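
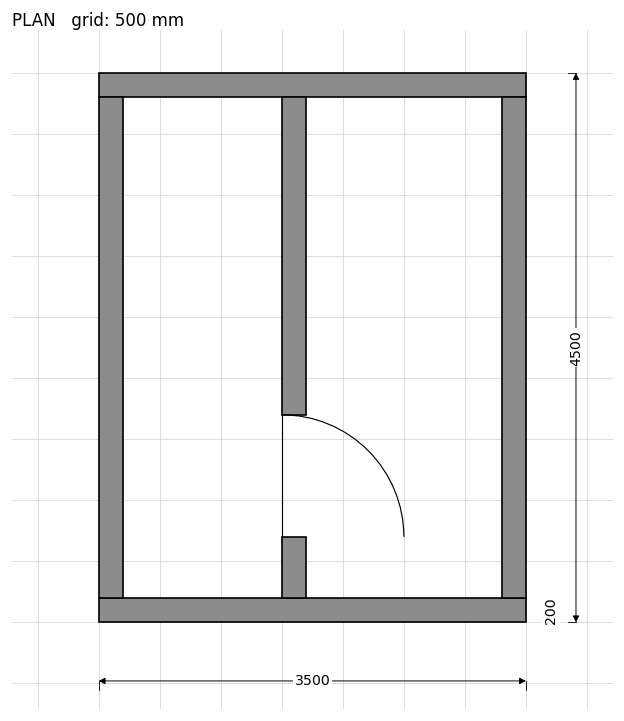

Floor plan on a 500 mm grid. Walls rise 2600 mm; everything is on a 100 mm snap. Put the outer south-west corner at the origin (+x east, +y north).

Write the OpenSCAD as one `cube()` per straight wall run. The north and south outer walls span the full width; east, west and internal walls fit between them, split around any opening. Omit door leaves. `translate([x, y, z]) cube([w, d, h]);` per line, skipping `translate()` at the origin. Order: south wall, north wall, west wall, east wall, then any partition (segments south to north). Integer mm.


cube([3500, 200, 2600]);
translate([0, 4300, 0]) cube([3500, 200, 2600]);
translate([0, 200, 0]) cube([200, 4100, 2600]);
translate([3300, 200, 0]) cube([200, 4100, 2600]);
translate([1500, 200, 0]) cube([200, 500, 2600]);
translate([1500, 1700, 0]) cube([200, 2600, 2600]);


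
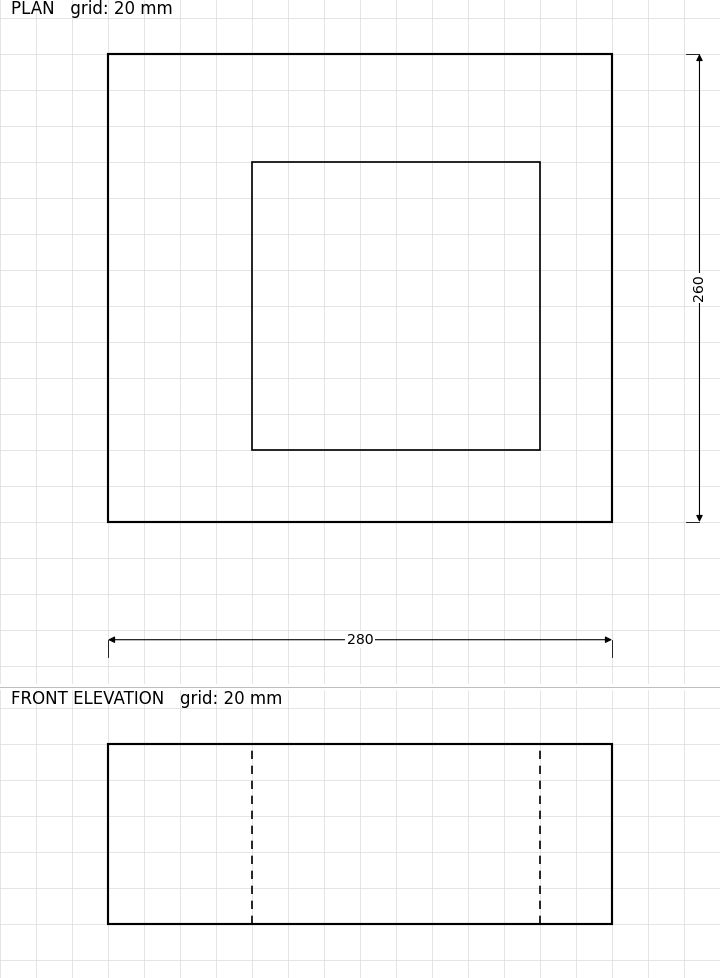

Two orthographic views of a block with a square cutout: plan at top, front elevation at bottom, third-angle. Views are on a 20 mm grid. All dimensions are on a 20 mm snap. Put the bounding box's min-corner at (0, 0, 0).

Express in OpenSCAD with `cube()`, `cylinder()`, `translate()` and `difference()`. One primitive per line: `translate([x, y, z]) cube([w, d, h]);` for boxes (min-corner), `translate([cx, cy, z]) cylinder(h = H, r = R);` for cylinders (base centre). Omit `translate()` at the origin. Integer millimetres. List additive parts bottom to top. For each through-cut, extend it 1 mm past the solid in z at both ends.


difference() {
  cube([280, 260, 100]);
  translate([80, 40, -1]) cube([160, 160, 102]);
}


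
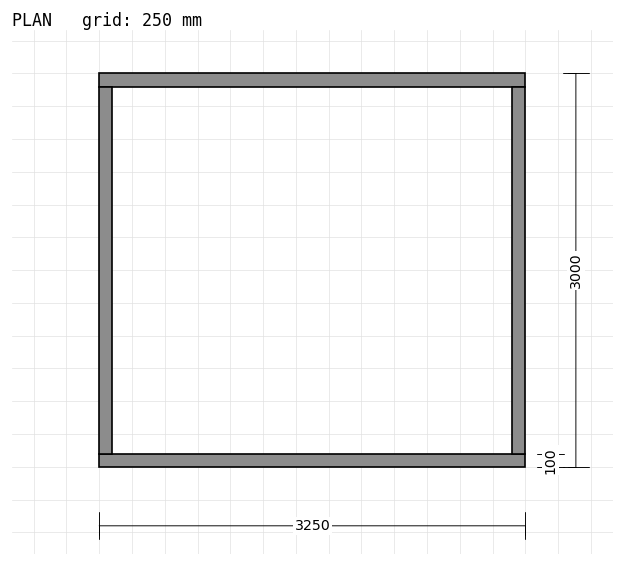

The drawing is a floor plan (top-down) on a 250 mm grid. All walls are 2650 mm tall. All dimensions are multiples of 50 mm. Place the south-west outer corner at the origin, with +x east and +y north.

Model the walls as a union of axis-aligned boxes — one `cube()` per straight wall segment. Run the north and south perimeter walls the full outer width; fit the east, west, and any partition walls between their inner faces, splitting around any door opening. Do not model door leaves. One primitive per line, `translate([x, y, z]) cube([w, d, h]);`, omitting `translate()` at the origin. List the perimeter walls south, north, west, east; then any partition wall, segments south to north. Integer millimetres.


cube([3250, 100, 2650]);
translate([0, 2900, 0]) cube([3250, 100, 2650]);
translate([0, 100, 0]) cube([100, 2800, 2650]);
translate([3150, 100, 0]) cube([100, 2800, 2650]);


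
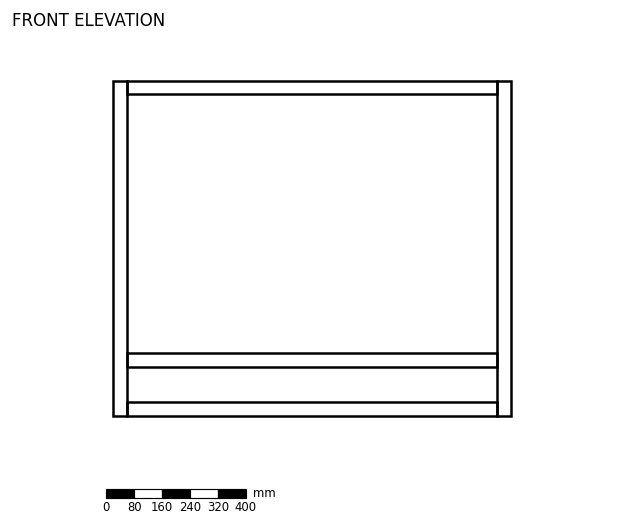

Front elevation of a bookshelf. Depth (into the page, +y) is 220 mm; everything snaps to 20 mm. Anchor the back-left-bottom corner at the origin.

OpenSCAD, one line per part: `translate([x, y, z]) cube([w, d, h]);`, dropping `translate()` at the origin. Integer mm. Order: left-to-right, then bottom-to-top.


cube([40, 220, 960]);
translate([40, 0, 0]) cube([1060, 220, 40]);
translate([40, 0, 140]) cube([1060, 220, 40]);
translate([40, 0, 920]) cube([1060, 220, 40]);
translate([1100, 0, 0]) cube([40, 220, 960]);


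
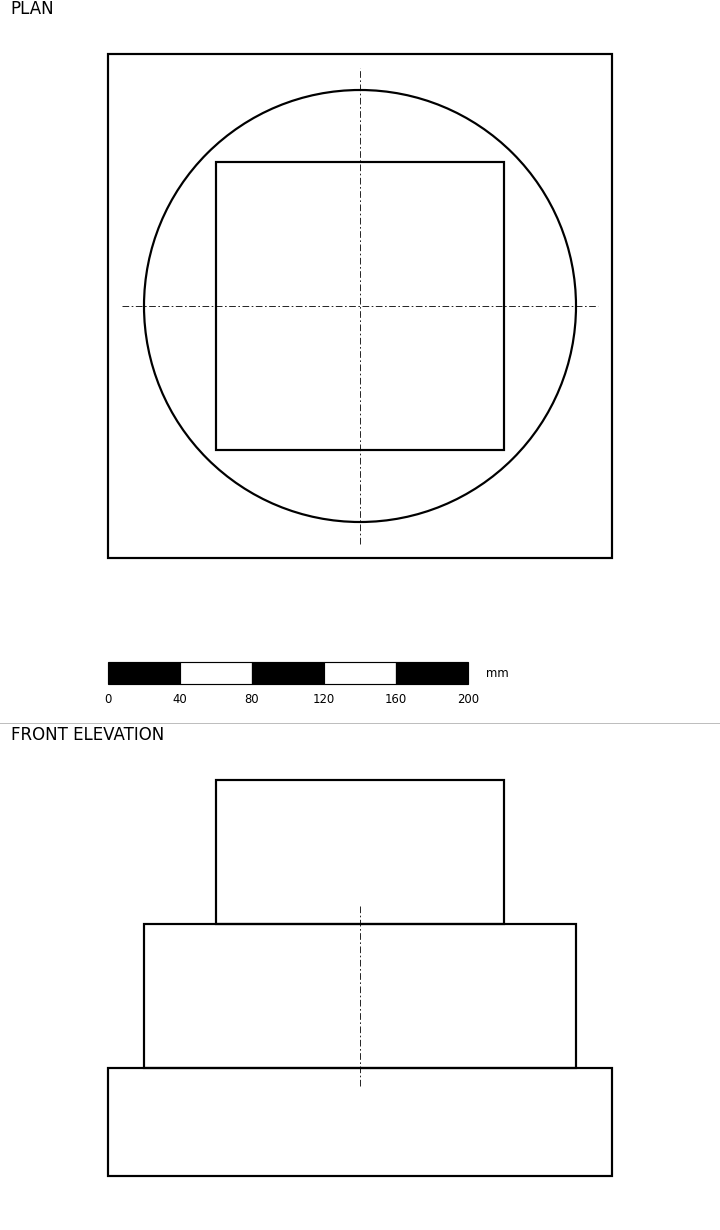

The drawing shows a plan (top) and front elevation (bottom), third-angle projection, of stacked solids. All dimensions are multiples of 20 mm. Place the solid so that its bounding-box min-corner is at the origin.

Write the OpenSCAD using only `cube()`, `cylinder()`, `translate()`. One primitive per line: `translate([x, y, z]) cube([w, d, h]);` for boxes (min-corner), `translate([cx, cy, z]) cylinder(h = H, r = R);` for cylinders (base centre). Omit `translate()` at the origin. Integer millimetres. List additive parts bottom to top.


cube([280, 280, 60]);
translate([140, 140, 60]) cylinder(h = 80, r = 120);
translate([60, 60, 140]) cube([160, 160, 80]);


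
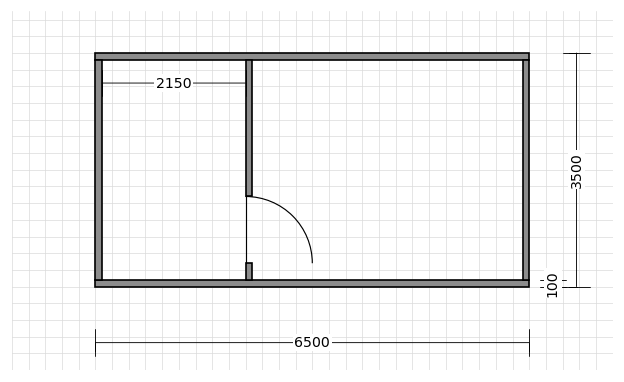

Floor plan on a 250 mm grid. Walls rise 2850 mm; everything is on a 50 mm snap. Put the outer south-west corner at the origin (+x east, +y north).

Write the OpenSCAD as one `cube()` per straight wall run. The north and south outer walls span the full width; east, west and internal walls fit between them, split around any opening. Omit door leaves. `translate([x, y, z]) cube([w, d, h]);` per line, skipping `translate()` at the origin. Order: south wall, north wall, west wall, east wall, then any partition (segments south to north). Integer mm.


cube([6500, 100, 2850]);
translate([0, 3400, 0]) cube([6500, 100, 2850]);
translate([0, 100, 0]) cube([100, 3300, 2850]);
translate([6400, 100, 0]) cube([100, 3300, 2850]);
translate([2250, 100, 0]) cube([100, 250, 2850]);
translate([2250, 1350, 0]) cube([100, 2050, 2850]);


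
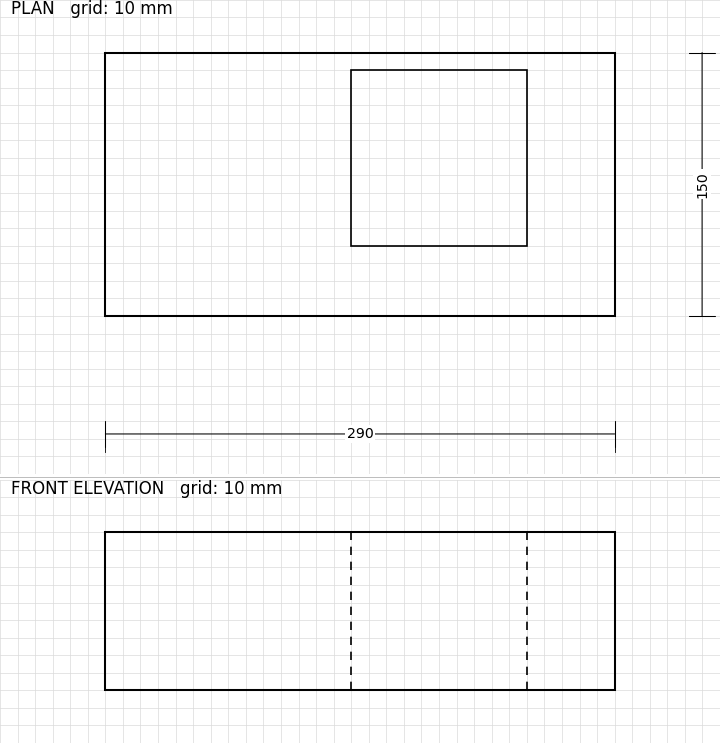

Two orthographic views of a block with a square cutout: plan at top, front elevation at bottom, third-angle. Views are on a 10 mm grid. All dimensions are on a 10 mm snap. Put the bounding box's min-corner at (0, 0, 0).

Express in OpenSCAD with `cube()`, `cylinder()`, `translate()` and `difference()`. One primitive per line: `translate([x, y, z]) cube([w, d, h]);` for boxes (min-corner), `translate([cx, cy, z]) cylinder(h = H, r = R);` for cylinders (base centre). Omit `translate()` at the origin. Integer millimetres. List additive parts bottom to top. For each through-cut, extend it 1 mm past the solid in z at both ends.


difference() {
  cube([290, 150, 90]);
  translate([140, 40, -1]) cube([100, 100, 92]);
}


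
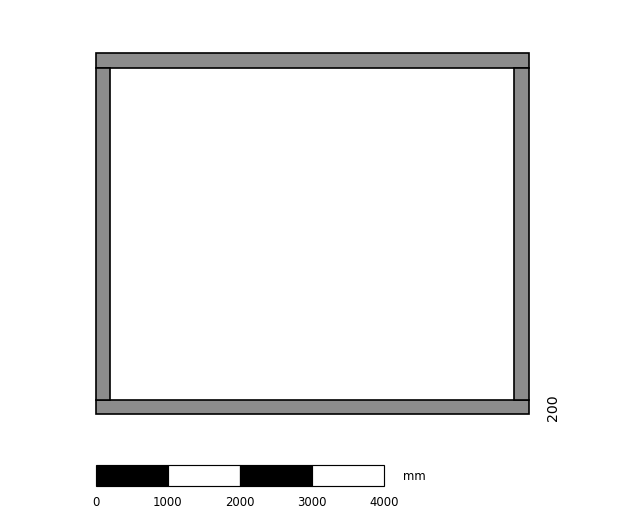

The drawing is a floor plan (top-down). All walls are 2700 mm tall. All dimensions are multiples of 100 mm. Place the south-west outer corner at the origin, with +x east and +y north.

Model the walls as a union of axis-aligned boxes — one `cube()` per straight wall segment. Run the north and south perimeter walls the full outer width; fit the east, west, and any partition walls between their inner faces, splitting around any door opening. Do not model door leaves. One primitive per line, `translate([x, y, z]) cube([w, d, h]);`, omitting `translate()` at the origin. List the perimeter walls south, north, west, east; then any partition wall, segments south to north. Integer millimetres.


cube([6000, 200, 2700]);
translate([0, 4800, 0]) cube([6000, 200, 2700]);
translate([0, 200, 0]) cube([200, 4600, 2700]);
translate([5800, 200, 0]) cube([200, 4600, 2700]);


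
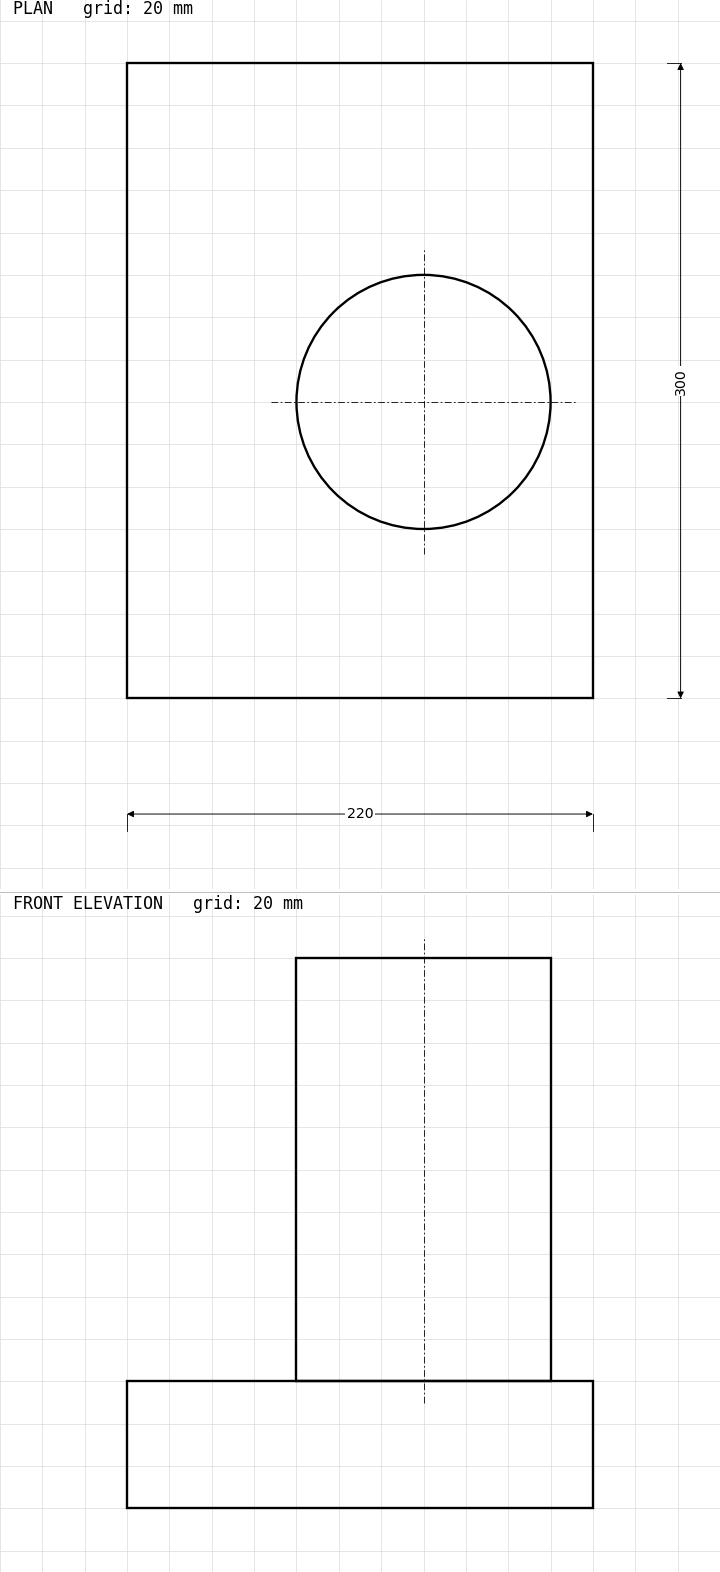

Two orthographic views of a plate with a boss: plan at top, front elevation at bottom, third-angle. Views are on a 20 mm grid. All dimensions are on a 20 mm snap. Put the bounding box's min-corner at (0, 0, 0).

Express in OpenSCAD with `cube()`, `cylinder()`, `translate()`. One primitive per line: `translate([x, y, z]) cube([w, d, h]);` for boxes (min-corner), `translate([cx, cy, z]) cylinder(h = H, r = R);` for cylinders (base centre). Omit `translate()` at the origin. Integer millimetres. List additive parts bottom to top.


cube([220, 300, 60]);
translate([140, 140, 60]) cylinder(h = 200, r = 60);


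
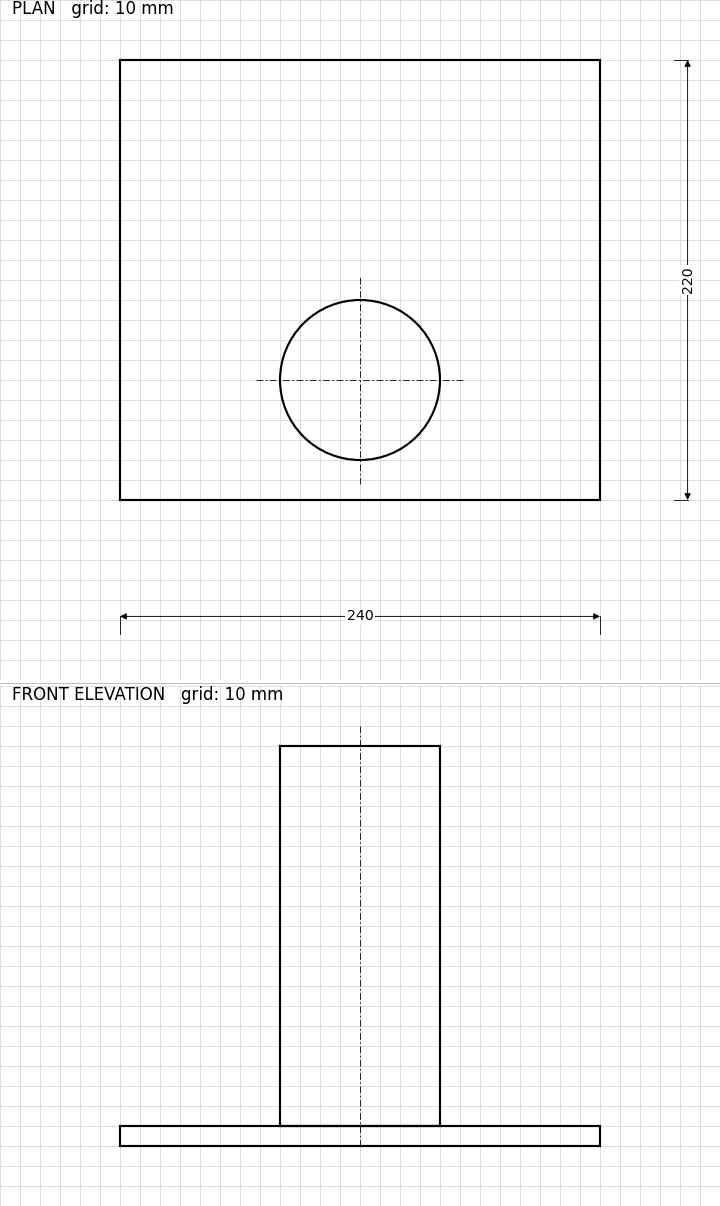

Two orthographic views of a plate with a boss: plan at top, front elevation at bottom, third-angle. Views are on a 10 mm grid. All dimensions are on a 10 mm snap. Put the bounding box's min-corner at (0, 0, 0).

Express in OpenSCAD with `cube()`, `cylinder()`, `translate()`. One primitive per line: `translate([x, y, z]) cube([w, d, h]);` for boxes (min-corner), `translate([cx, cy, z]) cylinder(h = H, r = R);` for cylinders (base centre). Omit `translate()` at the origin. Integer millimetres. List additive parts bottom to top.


cube([240, 220, 10]);
translate([120, 60, 10]) cylinder(h = 190, r = 40);


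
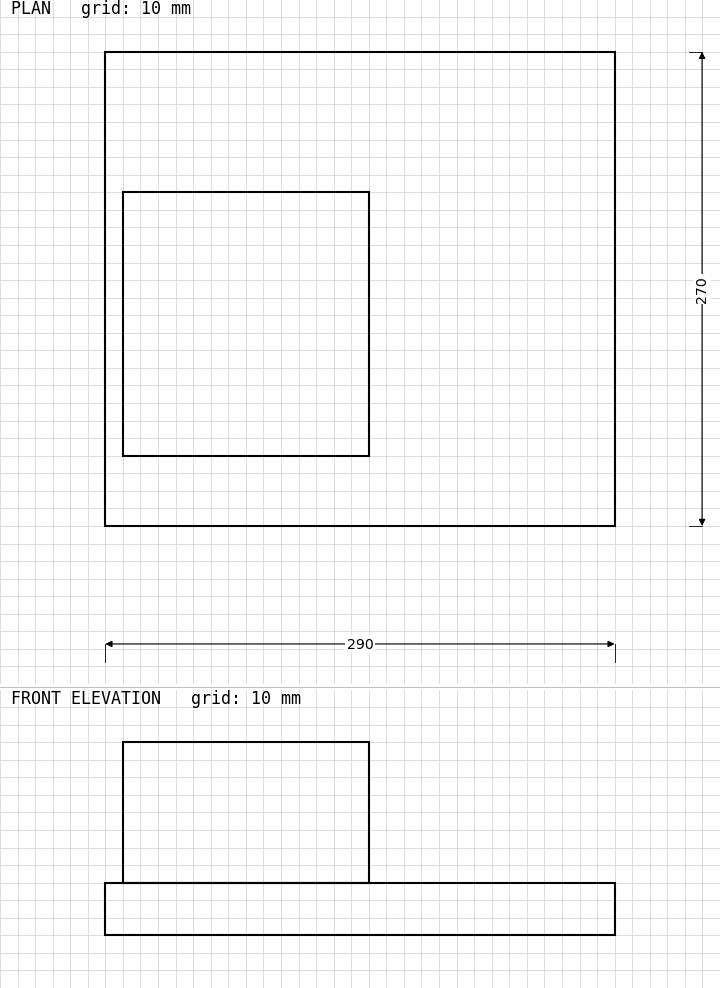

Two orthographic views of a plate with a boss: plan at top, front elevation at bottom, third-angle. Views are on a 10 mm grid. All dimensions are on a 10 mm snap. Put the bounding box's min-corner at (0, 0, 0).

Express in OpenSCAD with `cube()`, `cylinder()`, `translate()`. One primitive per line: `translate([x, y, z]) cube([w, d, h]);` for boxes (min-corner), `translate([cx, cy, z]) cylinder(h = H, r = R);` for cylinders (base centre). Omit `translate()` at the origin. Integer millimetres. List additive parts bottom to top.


cube([290, 270, 30]);
translate([10, 40, 30]) cube([140, 150, 80]);


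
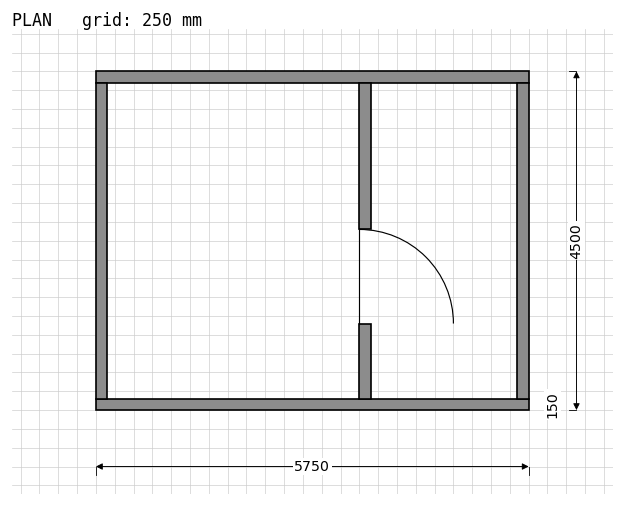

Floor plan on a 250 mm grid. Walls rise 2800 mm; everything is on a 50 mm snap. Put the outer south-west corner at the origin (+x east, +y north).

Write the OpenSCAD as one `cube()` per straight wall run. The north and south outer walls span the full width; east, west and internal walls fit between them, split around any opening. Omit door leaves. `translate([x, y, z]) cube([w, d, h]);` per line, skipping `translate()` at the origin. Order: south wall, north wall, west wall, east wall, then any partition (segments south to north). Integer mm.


cube([5750, 150, 2800]);
translate([0, 4350, 0]) cube([5750, 150, 2800]);
translate([0, 150, 0]) cube([150, 4200, 2800]);
translate([5600, 150, 0]) cube([150, 4200, 2800]);
translate([3500, 150, 0]) cube([150, 1000, 2800]);
translate([3500, 2400, 0]) cube([150, 1950, 2800]);


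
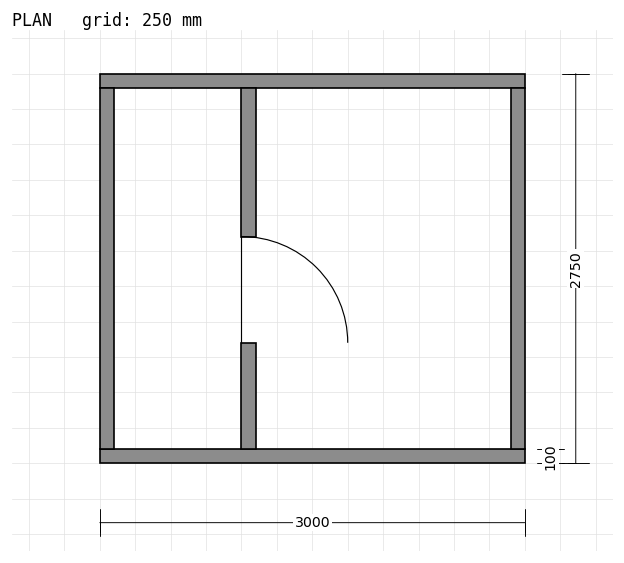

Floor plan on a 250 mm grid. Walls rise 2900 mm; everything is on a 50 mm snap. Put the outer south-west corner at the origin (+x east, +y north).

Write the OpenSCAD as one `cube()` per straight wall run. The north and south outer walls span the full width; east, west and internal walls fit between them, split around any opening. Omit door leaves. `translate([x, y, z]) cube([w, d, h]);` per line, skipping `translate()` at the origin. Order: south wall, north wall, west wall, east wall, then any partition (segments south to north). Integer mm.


cube([3000, 100, 2900]);
translate([0, 2650, 0]) cube([3000, 100, 2900]);
translate([0, 100, 0]) cube([100, 2550, 2900]);
translate([2900, 100, 0]) cube([100, 2550, 2900]);
translate([1000, 100, 0]) cube([100, 750, 2900]);
translate([1000, 1600, 0]) cube([100, 1050, 2900]);


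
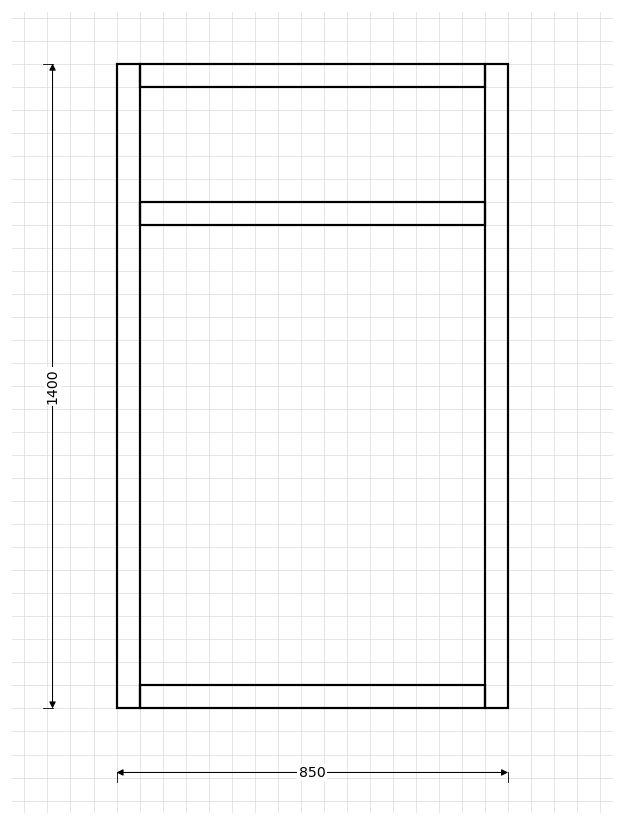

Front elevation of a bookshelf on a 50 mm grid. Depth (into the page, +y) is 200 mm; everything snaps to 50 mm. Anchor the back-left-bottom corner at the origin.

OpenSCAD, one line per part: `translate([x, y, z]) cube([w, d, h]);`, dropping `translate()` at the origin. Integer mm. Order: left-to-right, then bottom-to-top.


cube([50, 200, 1400]);
translate([50, 0, 0]) cube([750, 200, 50]);
translate([50, 0, 1050]) cube([750, 200, 50]);
translate([50, 0, 1350]) cube([750, 200, 50]);
translate([800, 0, 0]) cube([50, 200, 1400]);


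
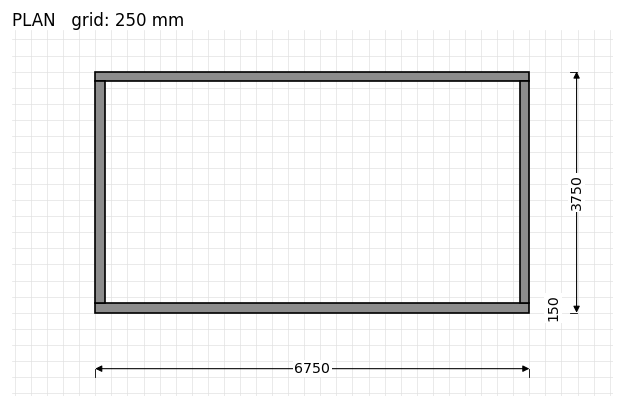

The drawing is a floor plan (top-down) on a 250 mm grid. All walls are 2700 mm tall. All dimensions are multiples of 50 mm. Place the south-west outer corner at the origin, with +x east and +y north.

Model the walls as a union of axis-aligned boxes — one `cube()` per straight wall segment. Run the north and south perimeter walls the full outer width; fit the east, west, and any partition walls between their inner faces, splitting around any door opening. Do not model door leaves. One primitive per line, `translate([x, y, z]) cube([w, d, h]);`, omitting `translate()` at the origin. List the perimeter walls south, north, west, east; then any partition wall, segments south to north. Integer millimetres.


cube([6750, 150, 2700]);
translate([0, 3600, 0]) cube([6750, 150, 2700]);
translate([0, 150, 0]) cube([150, 3450, 2700]);
translate([6600, 150, 0]) cube([150, 3450, 2700]);


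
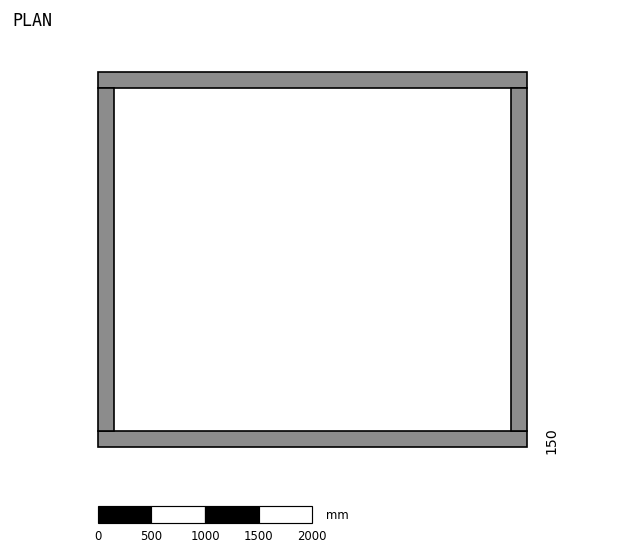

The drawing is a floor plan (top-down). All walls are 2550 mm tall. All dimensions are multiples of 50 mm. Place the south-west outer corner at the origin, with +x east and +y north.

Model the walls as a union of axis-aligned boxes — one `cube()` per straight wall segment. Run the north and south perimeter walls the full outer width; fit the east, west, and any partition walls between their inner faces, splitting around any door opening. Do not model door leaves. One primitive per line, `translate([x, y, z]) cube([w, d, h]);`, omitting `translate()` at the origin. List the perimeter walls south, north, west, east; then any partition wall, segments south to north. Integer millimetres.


cube([4000, 150, 2550]);
translate([0, 3350, 0]) cube([4000, 150, 2550]);
translate([0, 150, 0]) cube([150, 3200, 2550]);
translate([3850, 150, 0]) cube([150, 3200, 2550]);


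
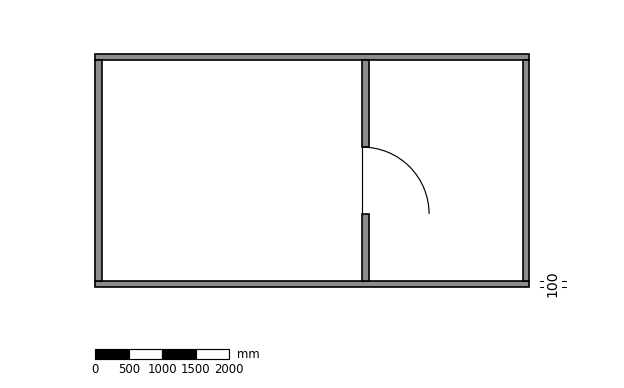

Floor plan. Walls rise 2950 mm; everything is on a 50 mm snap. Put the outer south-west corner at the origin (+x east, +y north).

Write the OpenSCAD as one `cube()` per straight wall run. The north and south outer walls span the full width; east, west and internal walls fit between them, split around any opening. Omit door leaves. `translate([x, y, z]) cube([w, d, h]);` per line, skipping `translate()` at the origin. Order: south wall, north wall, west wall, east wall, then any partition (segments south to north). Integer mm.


cube([6500, 100, 2950]);
translate([0, 3400, 0]) cube([6500, 100, 2950]);
translate([0, 100, 0]) cube([100, 3300, 2950]);
translate([6400, 100, 0]) cube([100, 3300, 2950]);
translate([4000, 100, 0]) cube([100, 1000, 2950]);
translate([4000, 2100, 0]) cube([100, 1300, 2950]);


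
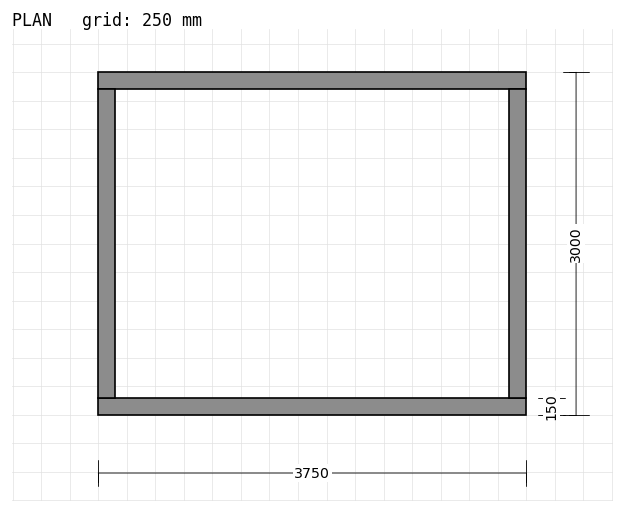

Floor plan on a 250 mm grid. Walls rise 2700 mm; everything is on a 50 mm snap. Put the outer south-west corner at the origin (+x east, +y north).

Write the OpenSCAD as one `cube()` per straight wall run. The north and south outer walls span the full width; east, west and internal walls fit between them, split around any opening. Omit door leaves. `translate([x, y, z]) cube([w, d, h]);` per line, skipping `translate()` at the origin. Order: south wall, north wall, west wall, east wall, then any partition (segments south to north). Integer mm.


cube([3750, 150, 2700]);
translate([0, 2850, 0]) cube([3750, 150, 2700]);
translate([0, 150, 0]) cube([150, 2700, 2700]);
translate([3600, 150, 0]) cube([150, 2700, 2700]);


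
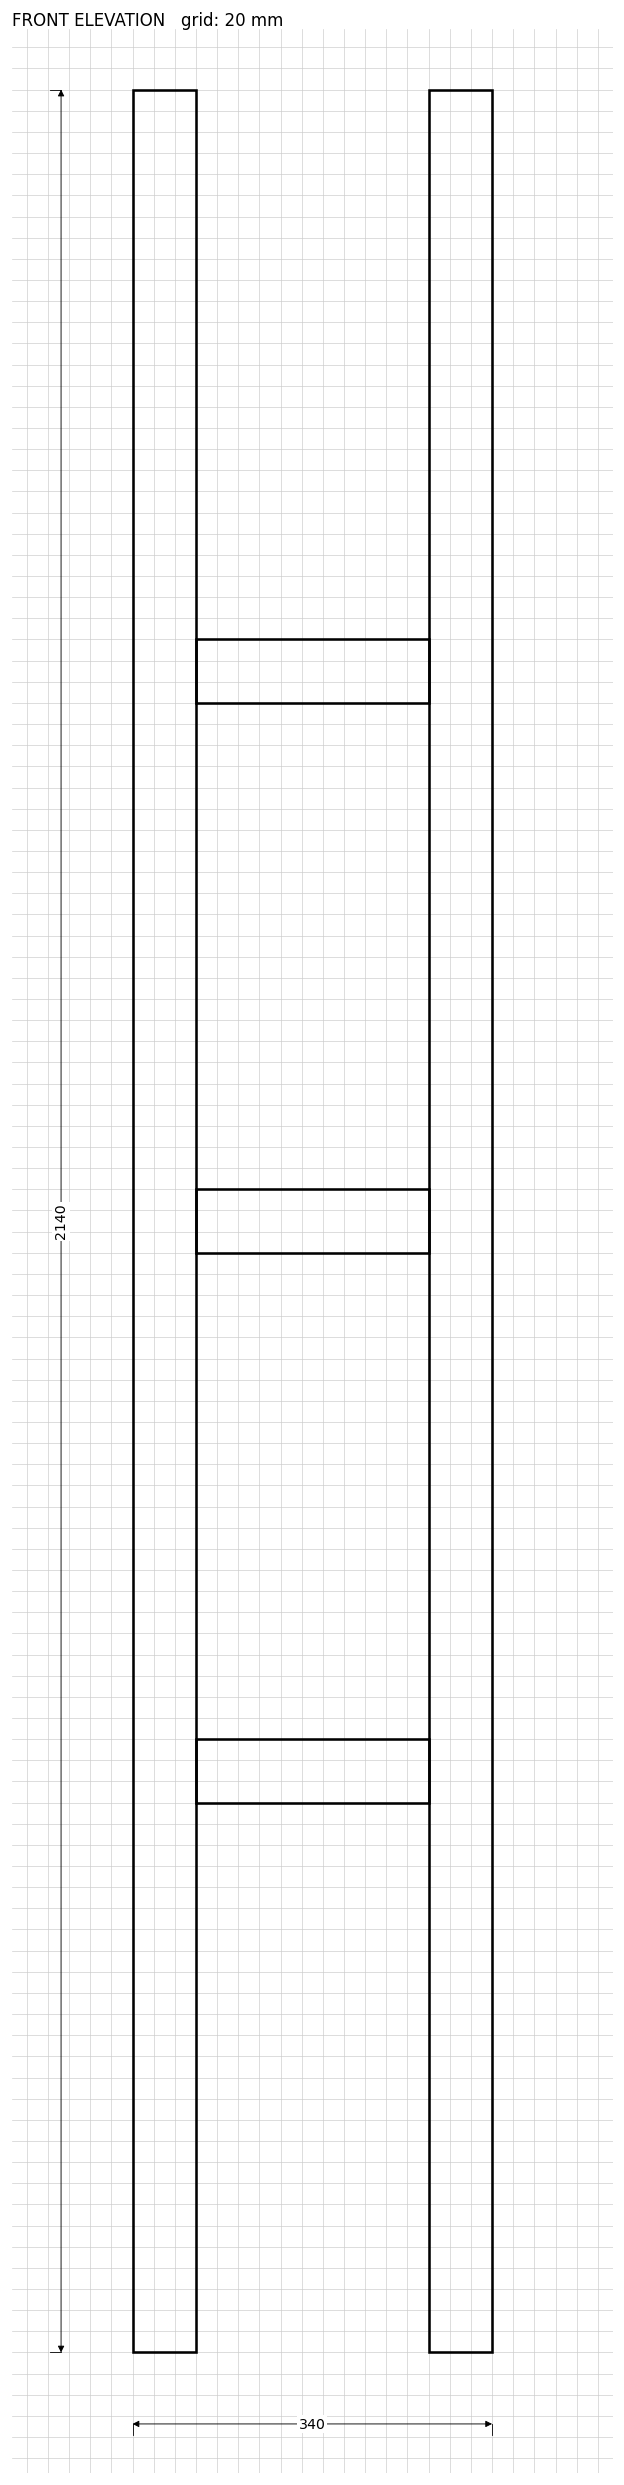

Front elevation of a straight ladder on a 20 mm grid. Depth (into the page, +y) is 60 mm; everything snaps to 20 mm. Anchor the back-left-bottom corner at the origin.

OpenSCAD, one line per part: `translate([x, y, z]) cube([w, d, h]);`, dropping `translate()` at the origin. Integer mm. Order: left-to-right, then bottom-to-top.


cube([60, 60, 2140]);
translate([60, 0, 520]) cube([220, 60, 60]);
translate([60, 0, 1040]) cube([220, 60, 60]);
translate([60, 0, 1560]) cube([220, 60, 60]);
translate([280, 0, 0]) cube([60, 60, 2140]);


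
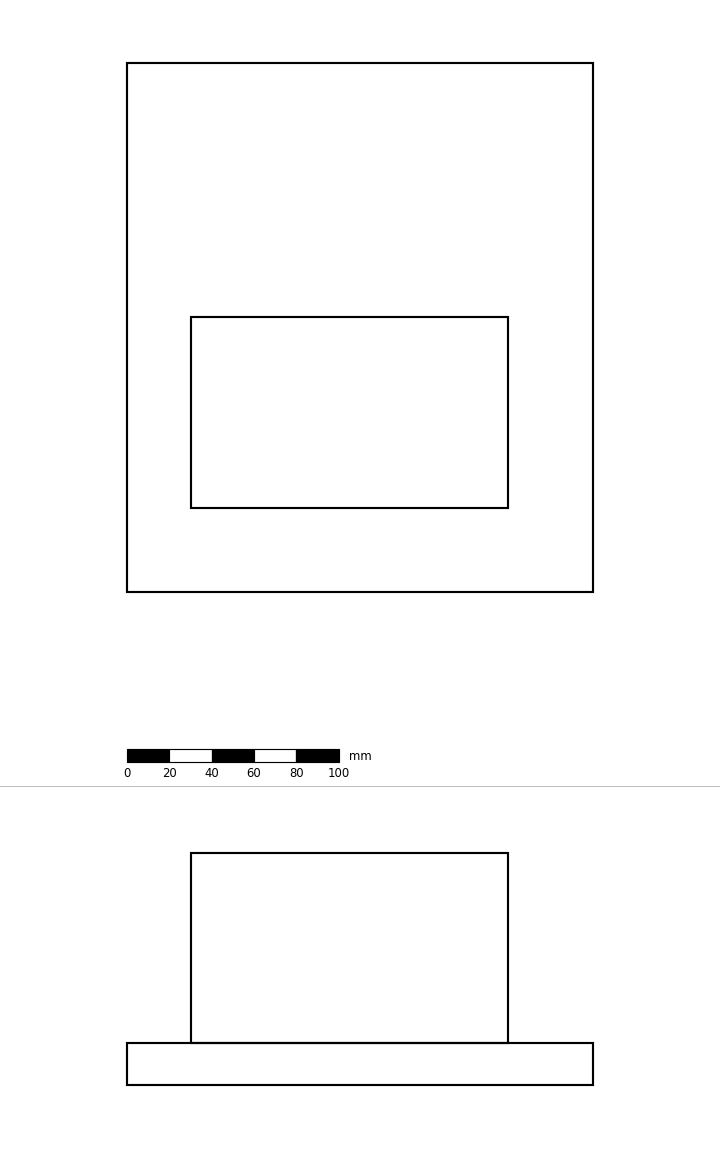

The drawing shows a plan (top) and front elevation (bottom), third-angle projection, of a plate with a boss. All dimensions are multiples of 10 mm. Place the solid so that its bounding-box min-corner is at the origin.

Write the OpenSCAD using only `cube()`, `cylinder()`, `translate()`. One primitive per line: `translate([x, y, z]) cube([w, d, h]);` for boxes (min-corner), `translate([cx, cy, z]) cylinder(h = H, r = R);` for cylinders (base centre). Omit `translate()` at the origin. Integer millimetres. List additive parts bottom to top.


cube([220, 250, 20]);
translate([30, 40, 20]) cube([150, 90, 90]);


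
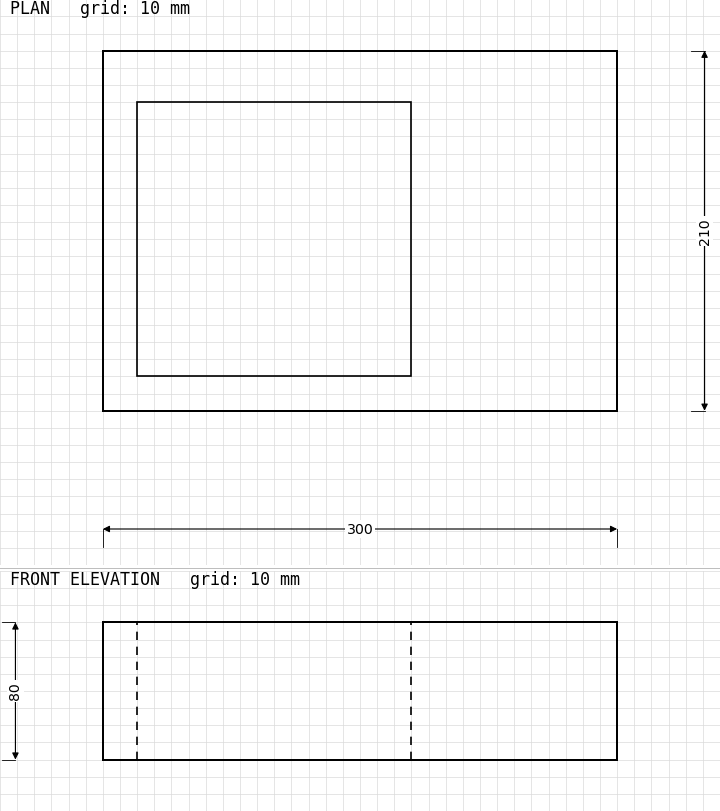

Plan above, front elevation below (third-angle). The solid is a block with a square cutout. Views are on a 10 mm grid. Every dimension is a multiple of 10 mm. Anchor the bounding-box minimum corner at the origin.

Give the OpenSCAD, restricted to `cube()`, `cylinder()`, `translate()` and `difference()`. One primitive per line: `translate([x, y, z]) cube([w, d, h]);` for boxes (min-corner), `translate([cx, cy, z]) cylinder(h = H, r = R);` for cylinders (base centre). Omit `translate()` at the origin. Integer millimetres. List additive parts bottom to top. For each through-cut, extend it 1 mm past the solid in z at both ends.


difference() {
  cube([300, 210, 80]);
  translate([20, 20, -1]) cube([160, 160, 82]);
}


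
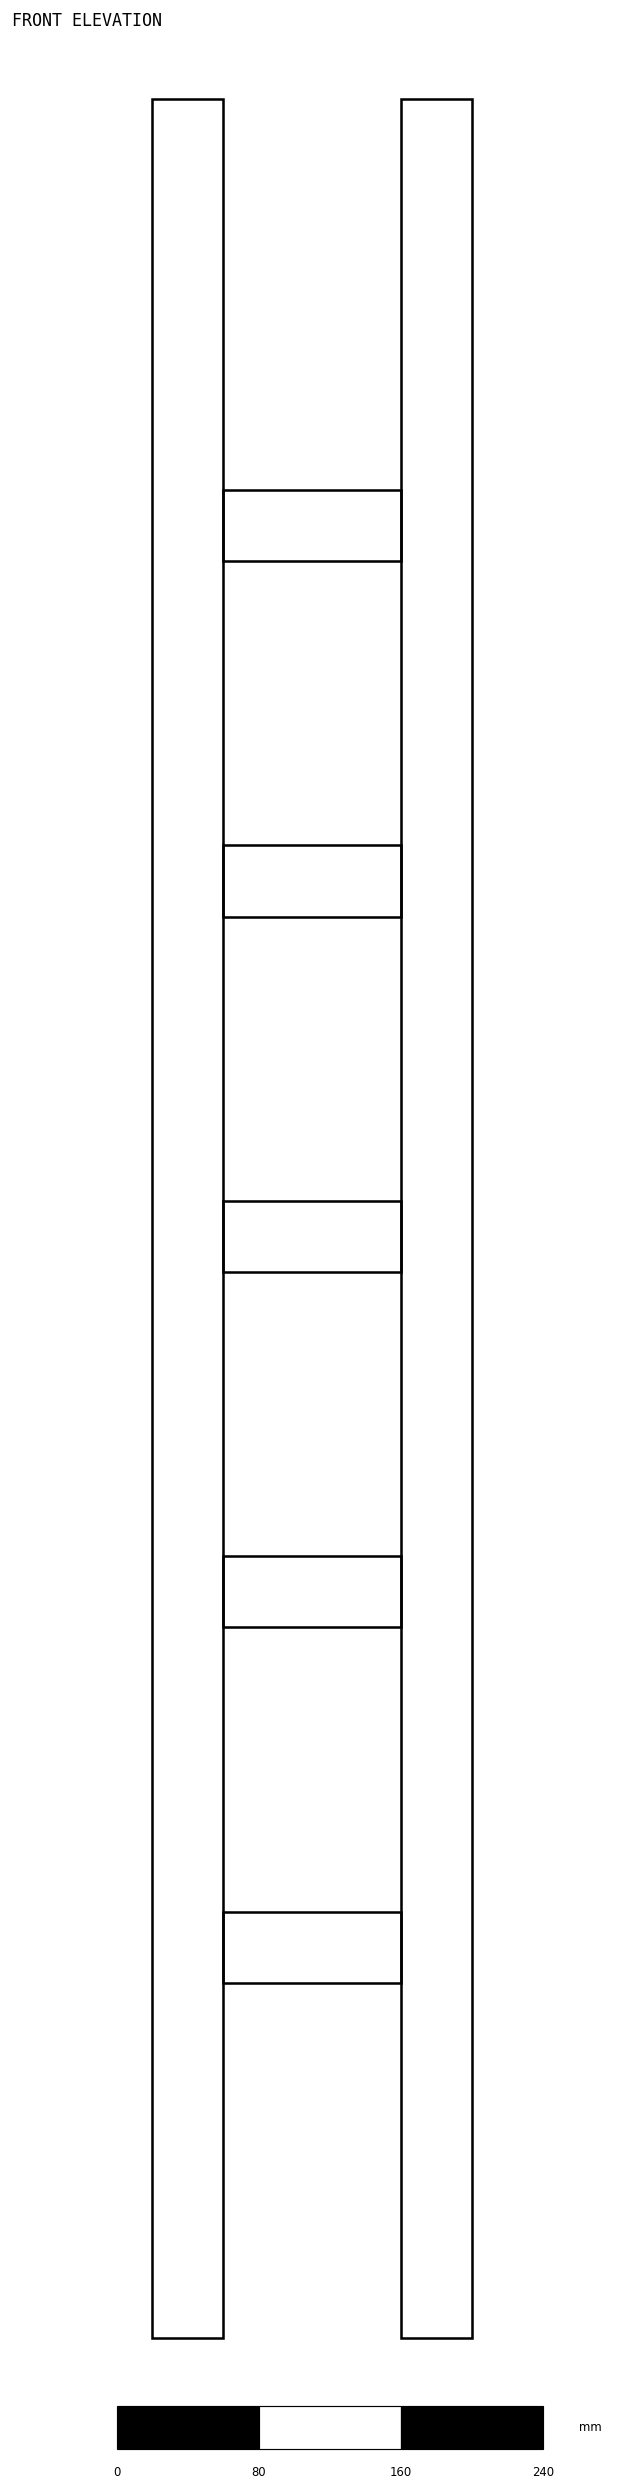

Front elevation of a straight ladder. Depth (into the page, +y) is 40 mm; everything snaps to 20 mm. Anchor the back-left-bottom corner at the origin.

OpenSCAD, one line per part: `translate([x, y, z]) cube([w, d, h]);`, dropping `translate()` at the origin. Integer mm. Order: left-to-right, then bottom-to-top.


cube([40, 40, 1260]);
translate([40, 0, 200]) cube([100, 40, 40]);
translate([40, 0, 400]) cube([100, 40, 40]);
translate([40, 0, 600]) cube([100, 40, 40]);
translate([40, 0, 800]) cube([100, 40, 40]);
translate([40, 0, 1000]) cube([100, 40, 40]);
translate([140, 0, 0]) cube([40, 40, 1260]);


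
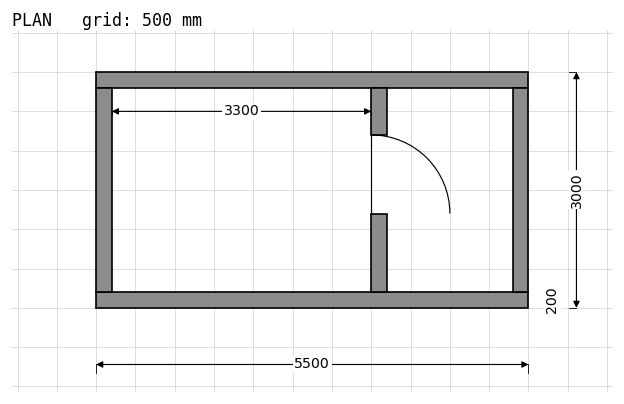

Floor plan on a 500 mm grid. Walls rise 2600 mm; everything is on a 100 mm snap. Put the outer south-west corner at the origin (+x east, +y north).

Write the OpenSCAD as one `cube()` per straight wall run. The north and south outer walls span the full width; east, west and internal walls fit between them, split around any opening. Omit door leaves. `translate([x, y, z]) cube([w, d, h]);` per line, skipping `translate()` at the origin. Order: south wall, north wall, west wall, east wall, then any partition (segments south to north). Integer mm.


cube([5500, 200, 2600]);
translate([0, 2800, 0]) cube([5500, 200, 2600]);
translate([0, 200, 0]) cube([200, 2600, 2600]);
translate([5300, 200, 0]) cube([200, 2600, 2600]);
translate([3500, 200, 0]) cube([200, 1000, 2600]);
translate([3500, 2200, 0]) cube([200, 600, 2600]);


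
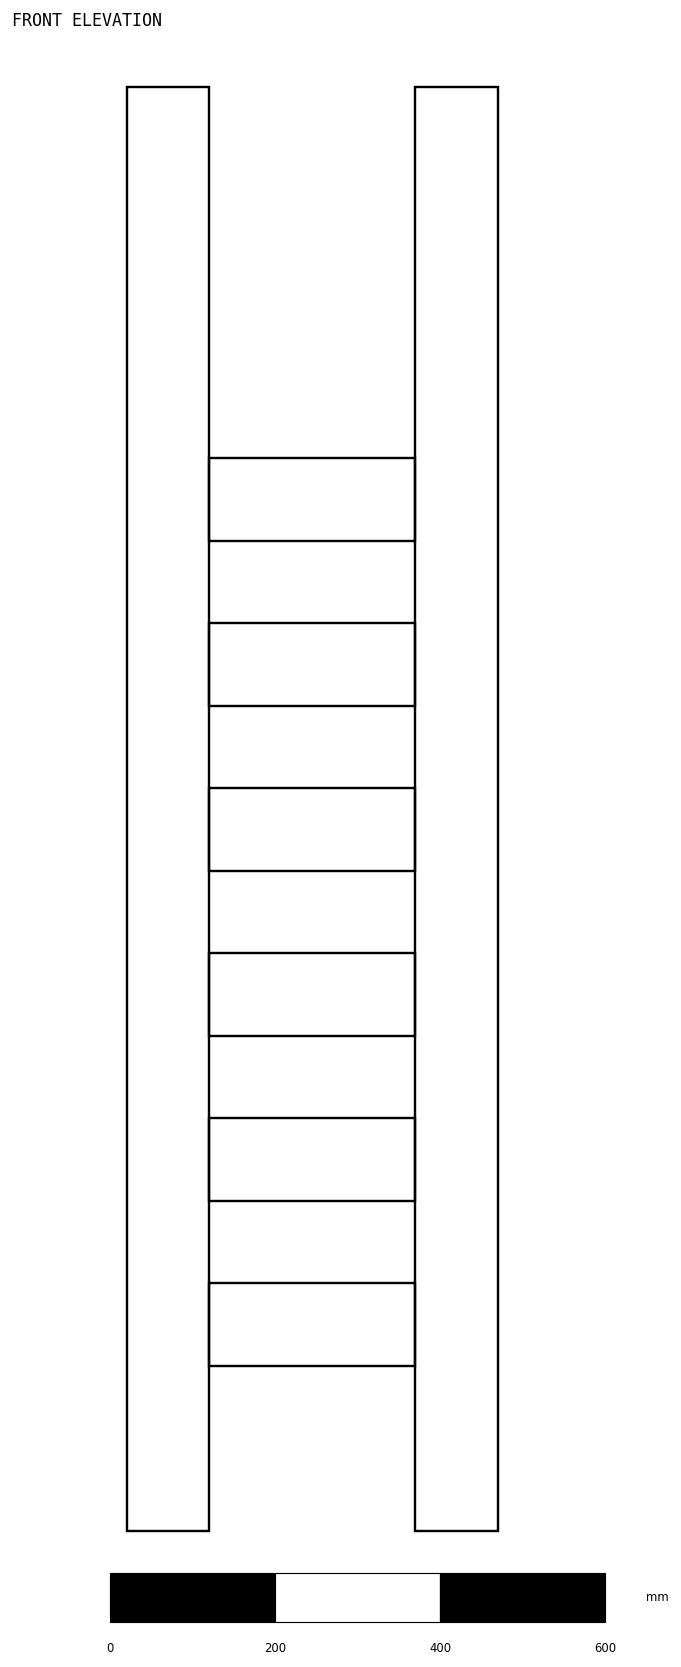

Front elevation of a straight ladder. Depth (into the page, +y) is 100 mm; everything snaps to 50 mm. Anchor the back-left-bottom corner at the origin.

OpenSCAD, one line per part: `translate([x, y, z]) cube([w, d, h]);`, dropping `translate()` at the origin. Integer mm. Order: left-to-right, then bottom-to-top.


cube([100, 100, 1750]);
translate([100, 0, 200]) cube([250, 100, 100]);
translate([100, 0, 400]) cube([250, 100, 100]);
translate([100, 0, 600]) cube([250, 100, 100]);
translate([100, 0, 800]) cube([250, 100, 100]);
translate([100, 0, 1000]) cube([250, 100, 100]);
translate([100, 0, 1200]) cube([250, 100, 100]);
translate([350, 0, 0]) cube([100, 100, 1750]);


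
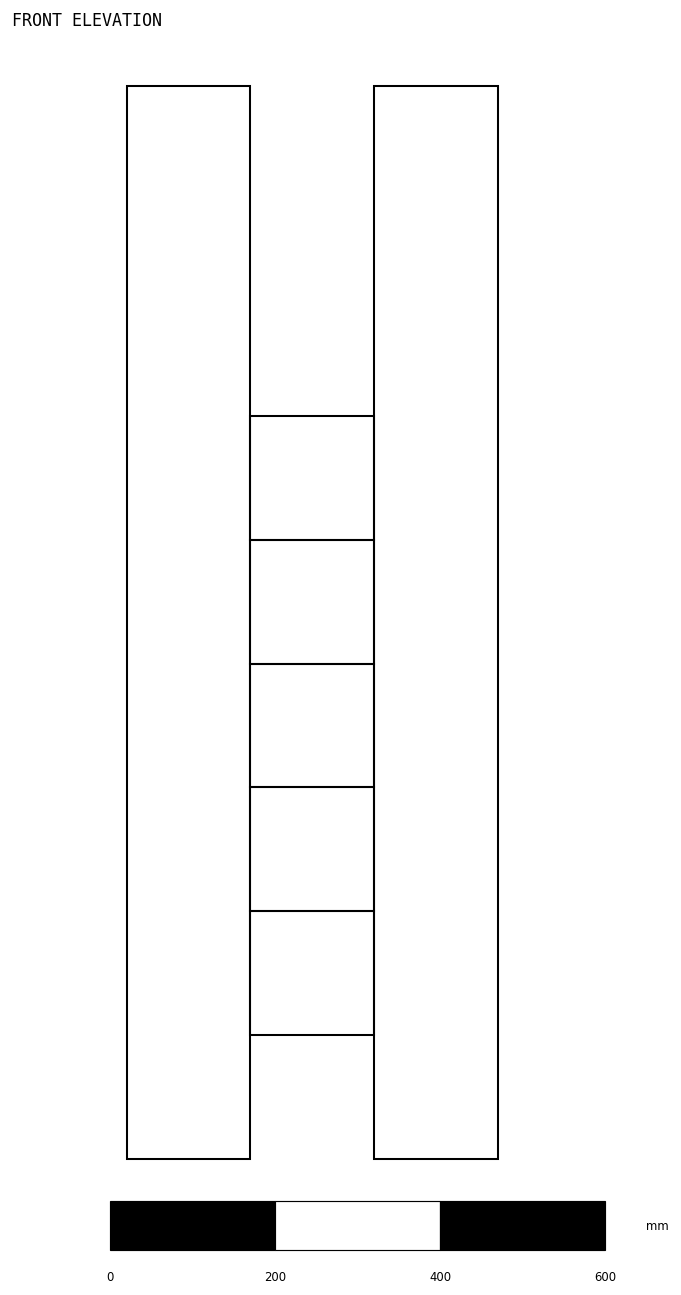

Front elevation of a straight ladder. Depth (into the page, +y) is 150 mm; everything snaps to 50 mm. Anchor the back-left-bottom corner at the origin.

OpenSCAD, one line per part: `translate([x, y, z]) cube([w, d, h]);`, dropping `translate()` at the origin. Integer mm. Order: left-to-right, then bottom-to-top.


cube([150, 150, 1300]);
translate([150, 0, 150]) cube([150, 150, 150]);
translate([150, 0, 300]) cube([150, 150, 150]);
translate([150, 0, 450]) cube([150, 150, 150]);
translate([150, 0, 600]) cube([150, 150, 150]);
translate([150, 0, 750]) cube([150, 150, 150]);
translate([300, 0, 0]) cube([150, 150, 1300]);


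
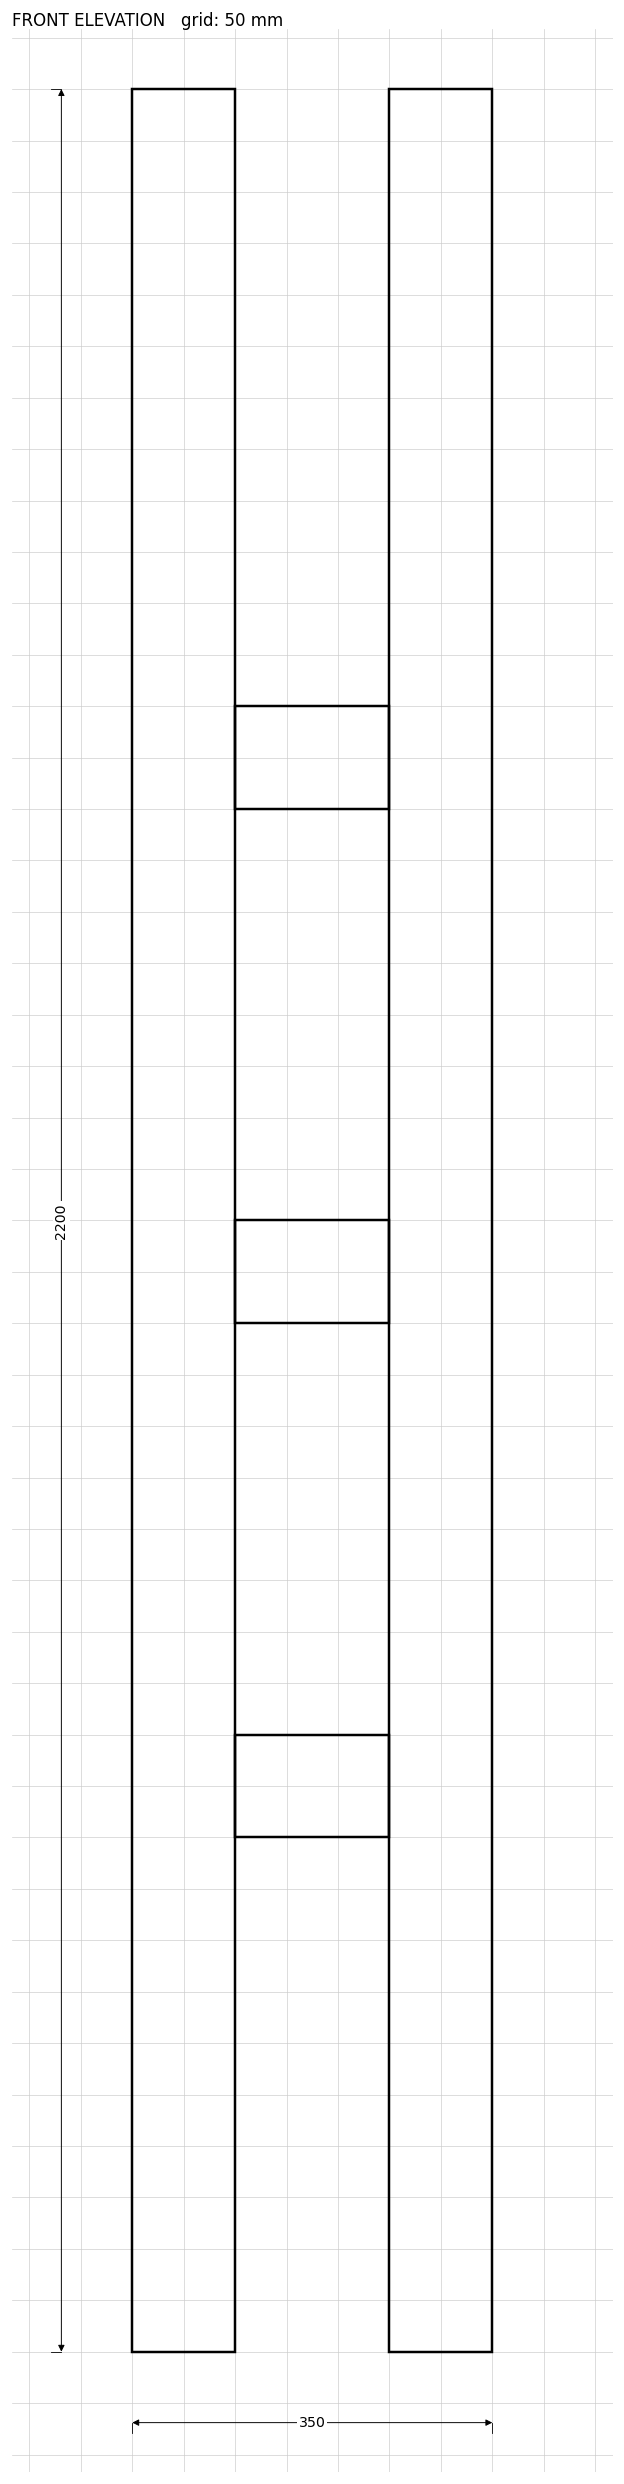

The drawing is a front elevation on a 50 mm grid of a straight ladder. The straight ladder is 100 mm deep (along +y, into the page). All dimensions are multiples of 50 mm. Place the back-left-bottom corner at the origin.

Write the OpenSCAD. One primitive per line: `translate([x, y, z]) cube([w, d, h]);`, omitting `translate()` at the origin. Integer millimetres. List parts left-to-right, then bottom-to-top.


cube([100, 100, 2200]);
translate([100, 0, 500]) cube([150, 100, 100]);
translate([100, 0, 1000]) cube([150, 100, 100]);
translate([100, 0, 1500]) cube([150, 100, 100]);
translate([250, 0, 0]) cube([100, 100, 2200]);


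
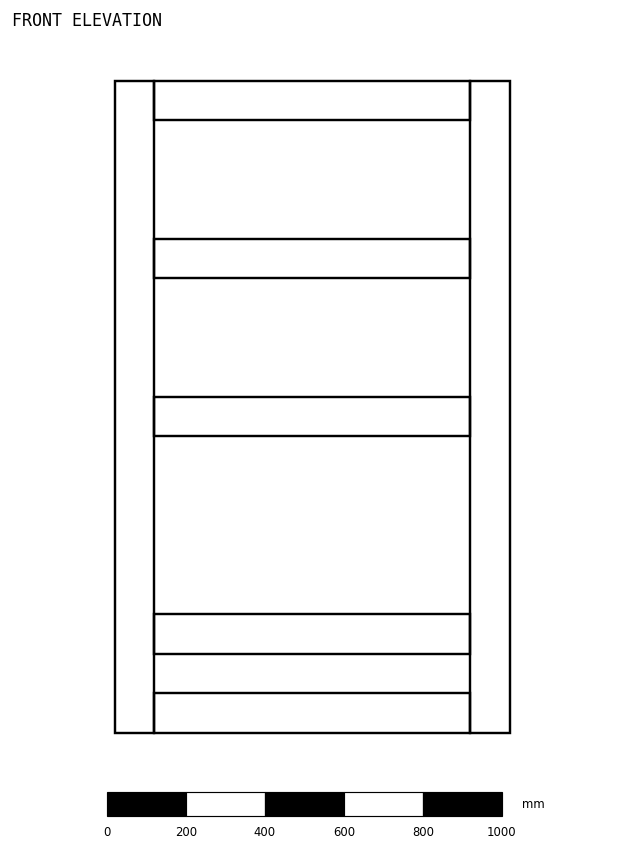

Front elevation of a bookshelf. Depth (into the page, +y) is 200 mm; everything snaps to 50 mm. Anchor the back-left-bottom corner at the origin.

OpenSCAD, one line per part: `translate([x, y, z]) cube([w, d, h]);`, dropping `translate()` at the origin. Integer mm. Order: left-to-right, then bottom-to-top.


cube([100, 200, 1650]);
translate([100, 0, 0]) cube([800, 200, 100]);
translate([100, 0, 200]) cube([800, 200, 100]);
translate([100, 0, 750]) cube([800, 200, 100]);
translate([100, 0, 1150]) cube([800, 200, 100]);
translate([100, 0, 1550]) cube([800, 200, 100]);
translate([900, 0, 0]) cube([100, 200, 1650]);


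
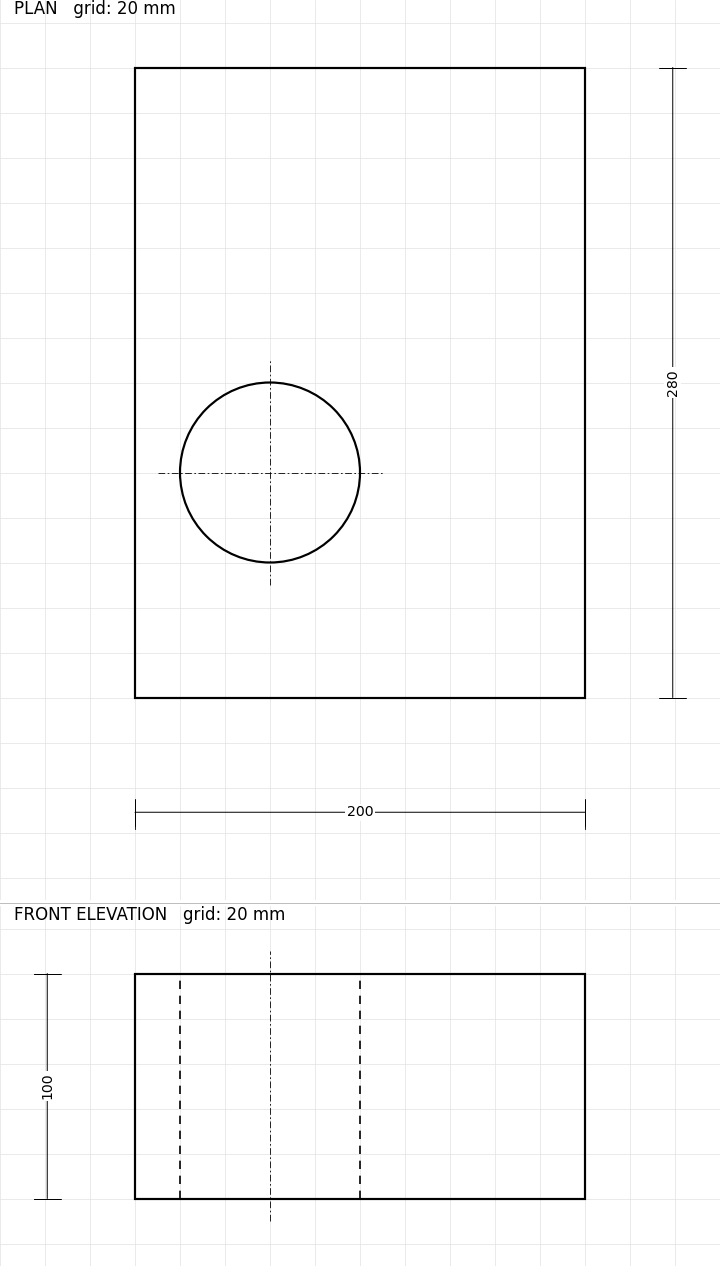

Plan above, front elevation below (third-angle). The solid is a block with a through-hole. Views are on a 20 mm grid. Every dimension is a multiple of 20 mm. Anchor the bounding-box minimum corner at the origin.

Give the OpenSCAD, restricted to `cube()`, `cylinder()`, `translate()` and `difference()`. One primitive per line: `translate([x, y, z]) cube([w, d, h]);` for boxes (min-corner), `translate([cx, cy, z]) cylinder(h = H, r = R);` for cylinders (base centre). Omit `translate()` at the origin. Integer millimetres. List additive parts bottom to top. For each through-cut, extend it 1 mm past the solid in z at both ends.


difference() {
  cube([200, 280, 100]);
  translate([60, 100, -1]) cylinder(h = 102, r = 40);
}


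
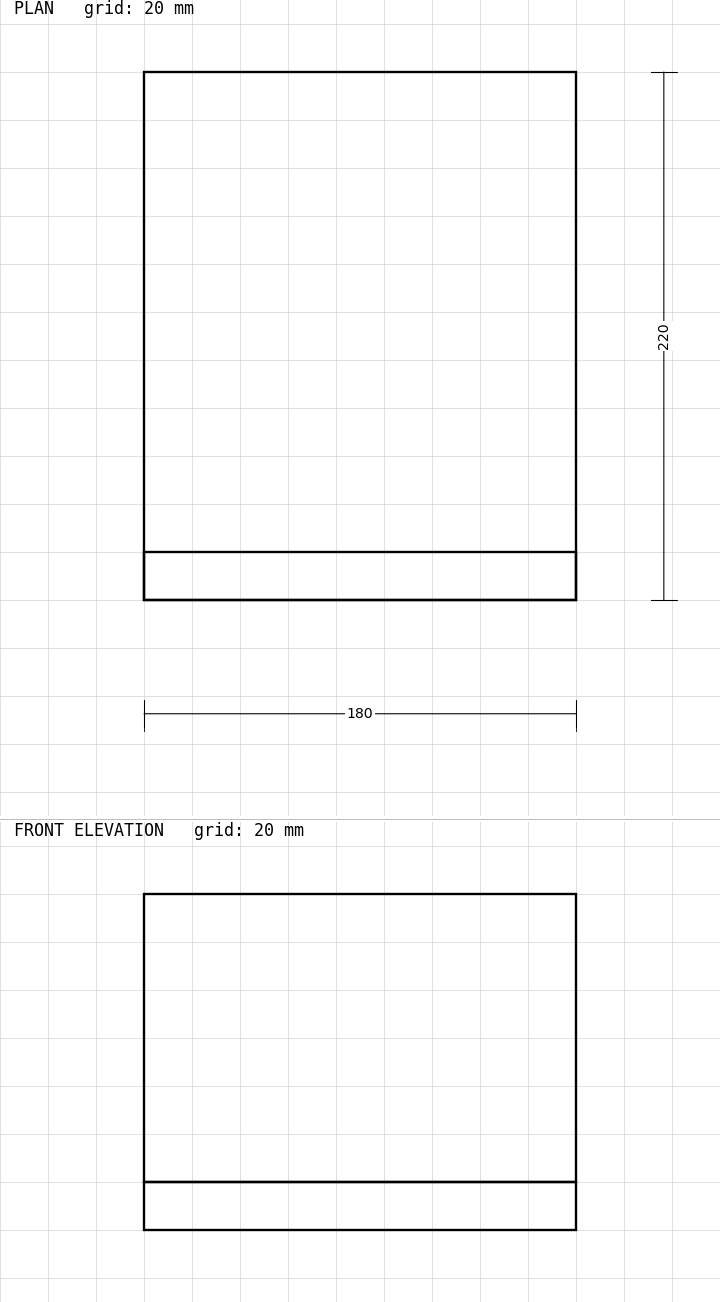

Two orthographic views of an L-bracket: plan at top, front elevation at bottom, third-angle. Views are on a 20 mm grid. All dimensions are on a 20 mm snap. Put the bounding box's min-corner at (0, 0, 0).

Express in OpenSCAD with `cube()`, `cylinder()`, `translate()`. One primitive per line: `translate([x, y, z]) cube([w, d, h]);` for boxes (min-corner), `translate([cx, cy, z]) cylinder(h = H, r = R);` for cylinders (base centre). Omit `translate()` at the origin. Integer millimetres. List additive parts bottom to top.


cube([180, 220, 20]);
translate([0, 0, 20]) cube([180, 20, 120]);


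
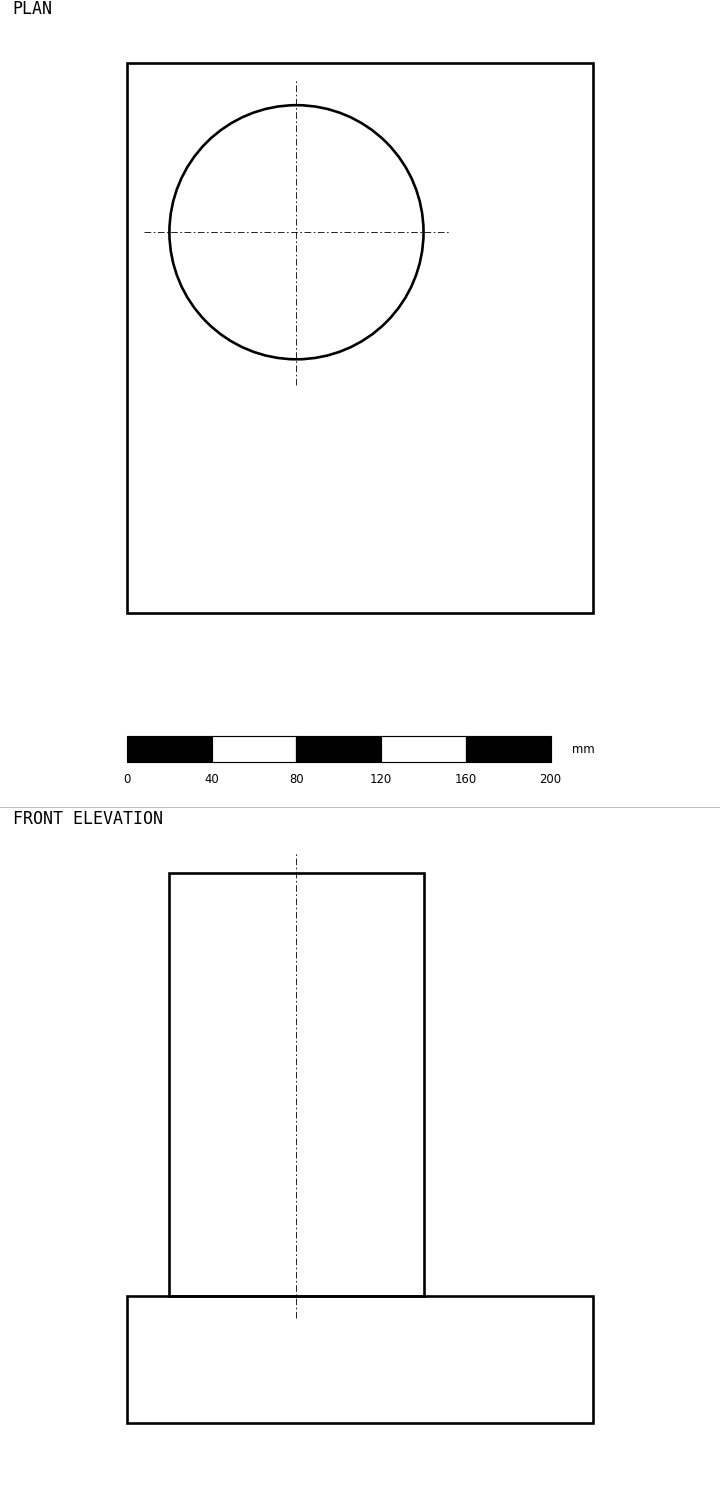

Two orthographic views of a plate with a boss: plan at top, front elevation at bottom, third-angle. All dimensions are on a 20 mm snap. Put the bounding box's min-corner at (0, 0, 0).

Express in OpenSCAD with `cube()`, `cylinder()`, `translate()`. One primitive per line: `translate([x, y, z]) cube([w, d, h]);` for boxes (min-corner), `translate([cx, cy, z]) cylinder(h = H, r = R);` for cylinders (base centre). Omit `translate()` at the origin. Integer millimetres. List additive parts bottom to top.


cube([220, 260, 60]);
translate([80, 180, 60]) cylinder(h = 200, r = 60);


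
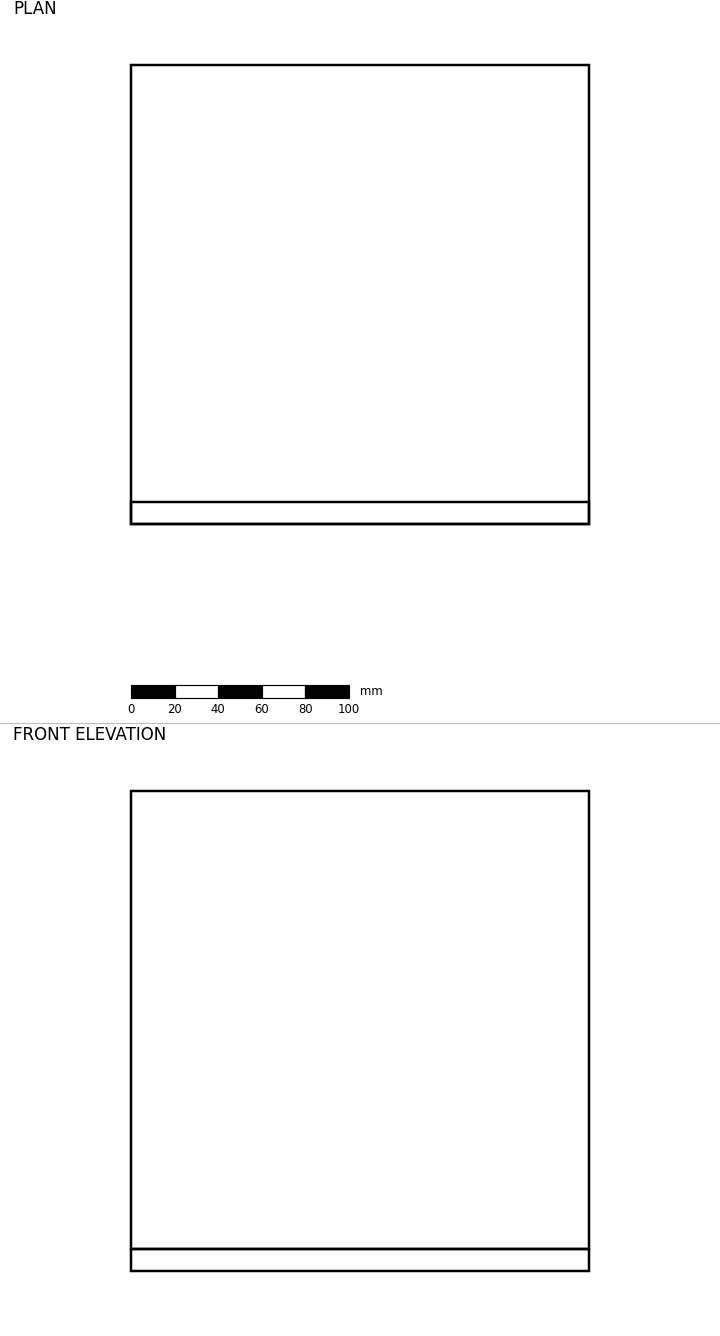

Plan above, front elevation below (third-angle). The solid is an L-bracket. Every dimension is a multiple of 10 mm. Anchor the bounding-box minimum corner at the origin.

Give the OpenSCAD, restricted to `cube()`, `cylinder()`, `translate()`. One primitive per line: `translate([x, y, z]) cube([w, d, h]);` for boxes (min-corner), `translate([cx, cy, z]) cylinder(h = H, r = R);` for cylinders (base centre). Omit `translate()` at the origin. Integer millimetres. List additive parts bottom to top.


cube([210, 210, 10]);
translate([0, 0, 10]) cube([210, 10, 210]);


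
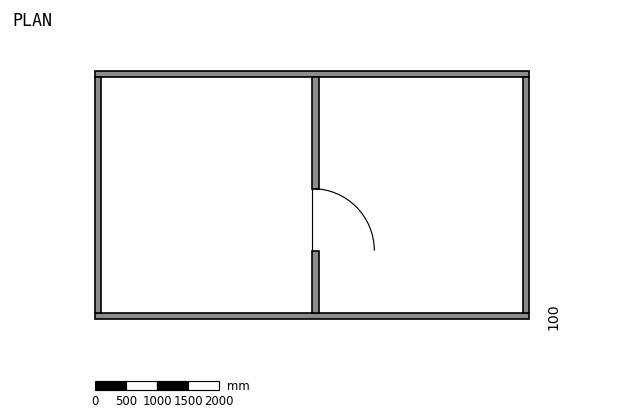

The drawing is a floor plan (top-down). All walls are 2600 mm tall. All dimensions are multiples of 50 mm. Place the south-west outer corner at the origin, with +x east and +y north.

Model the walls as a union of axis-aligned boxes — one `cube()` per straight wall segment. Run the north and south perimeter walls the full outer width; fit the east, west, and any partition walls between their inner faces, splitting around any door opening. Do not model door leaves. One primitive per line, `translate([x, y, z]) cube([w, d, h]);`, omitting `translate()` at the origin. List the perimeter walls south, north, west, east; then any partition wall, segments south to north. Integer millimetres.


cube([7000, 100, 2600]);
translate([0, 3900, 0]) cube([7000, 100, 2600]);
translate([0, 100, 0]) cube([100, 3800, 2600]);
translate([6900, 100, 0]) cube([100, 3800, 2600]);
translate([3500, 100, 0]) cube([100, 1000, 2600]);
translate([3500, 2100, 0]) cube([100, 1800, 2600]);


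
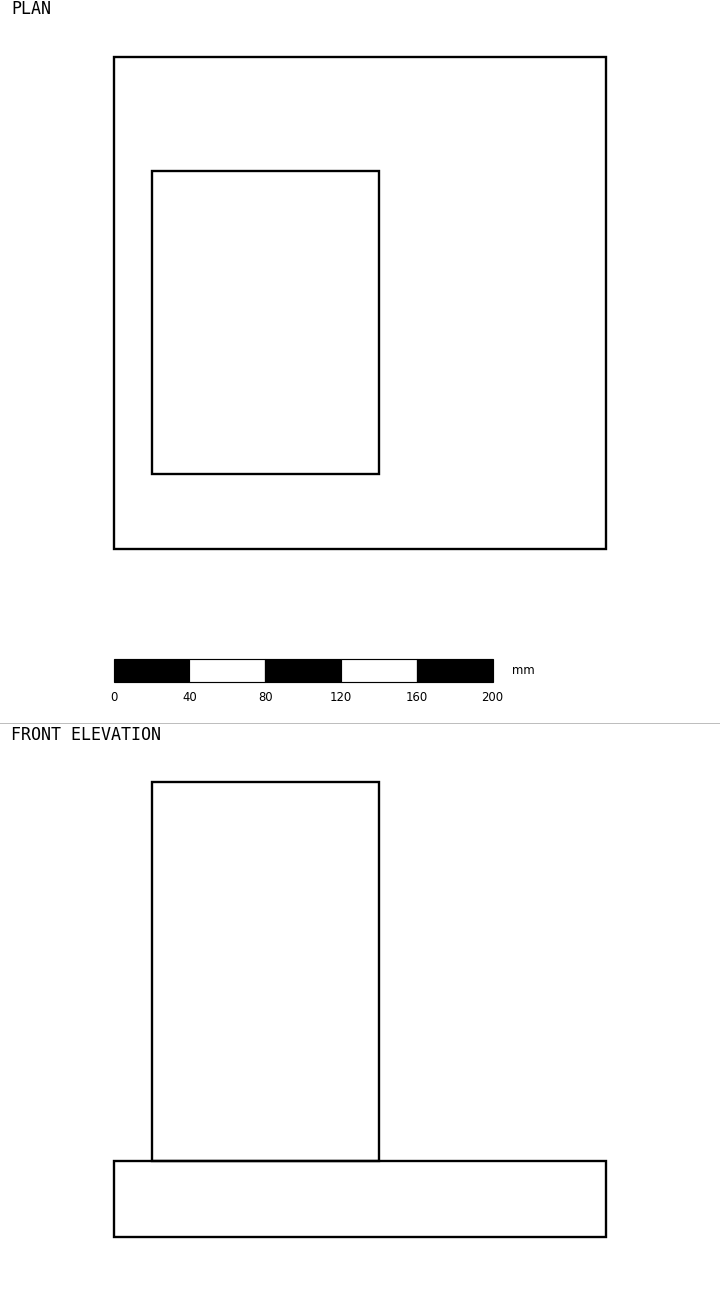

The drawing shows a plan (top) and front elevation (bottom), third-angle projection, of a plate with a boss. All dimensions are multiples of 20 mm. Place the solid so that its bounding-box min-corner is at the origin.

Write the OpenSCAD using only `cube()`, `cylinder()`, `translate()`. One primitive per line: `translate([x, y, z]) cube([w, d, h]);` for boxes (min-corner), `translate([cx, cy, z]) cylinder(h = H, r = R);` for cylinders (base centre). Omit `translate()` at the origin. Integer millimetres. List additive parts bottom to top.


cube([260, 260, 40]);
translate([20, 40, 40]) cube([120, 160, 200]);
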